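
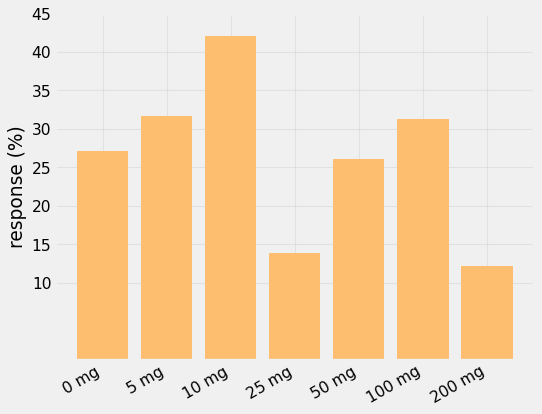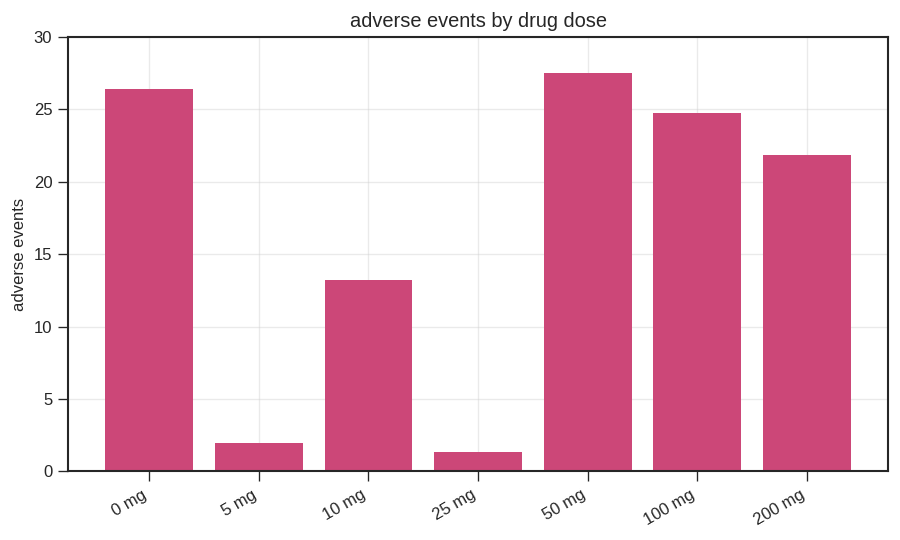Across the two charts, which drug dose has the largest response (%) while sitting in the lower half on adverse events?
10 mg

Chart 2 median adverse events ≈ 20; below-median drug doses: 5 mg, 10 mg, 25 mg. Among those, 10 mg has the highest response (%) (≈ 40).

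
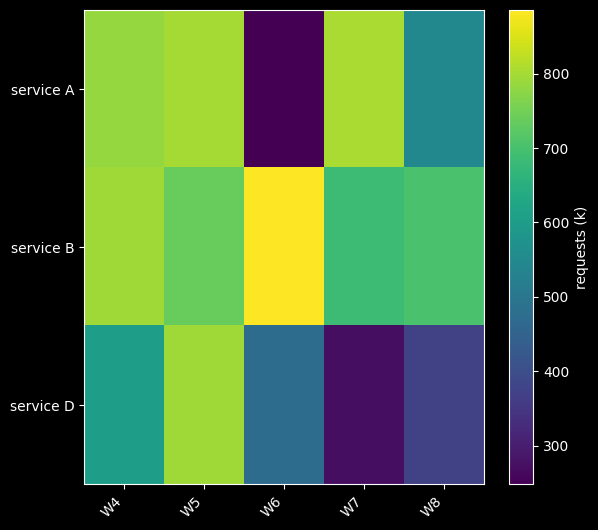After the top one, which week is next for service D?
Top 3 for service D: W5 ≈ 800, W4 ≈ 600, W6 ≈ 500.

W4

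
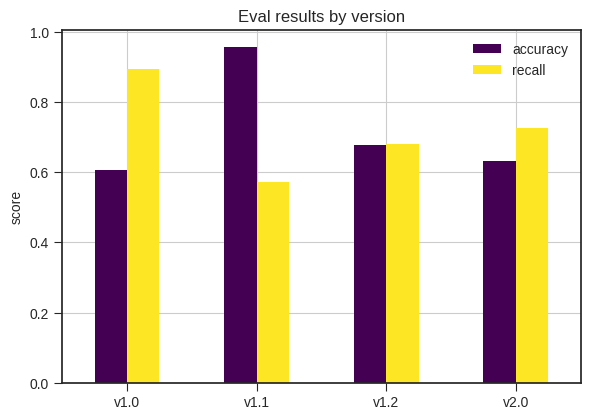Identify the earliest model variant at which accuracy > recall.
v1.0: accuracy ≈ 0.6 vs recall ≈ 0.9 (not yet); v1.1: accuracy ≈ 1.0 vs recall ≈ 0.6 (first crossover).

v1.1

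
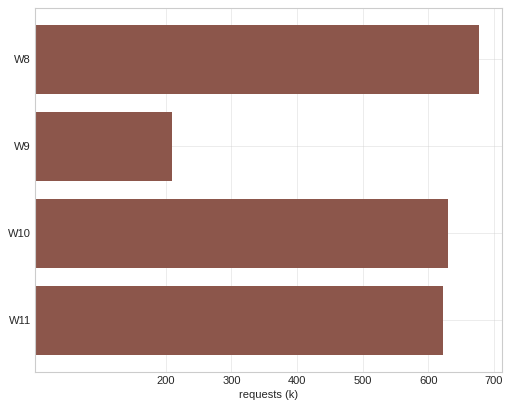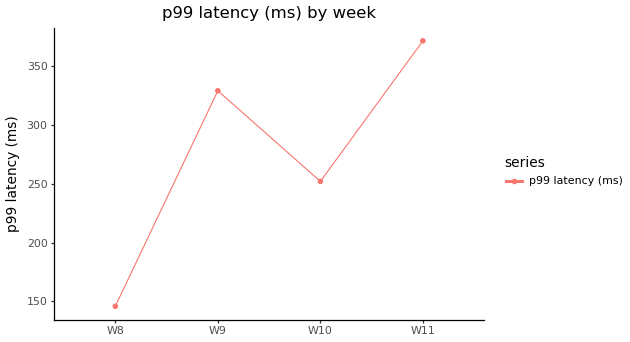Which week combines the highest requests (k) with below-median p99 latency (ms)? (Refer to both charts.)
Chart 2 median p99 latency (ms) ≈ 300; below-median weeks: W8, W10. Among those, W8 has the highest requests (k) (≈ 700).

W8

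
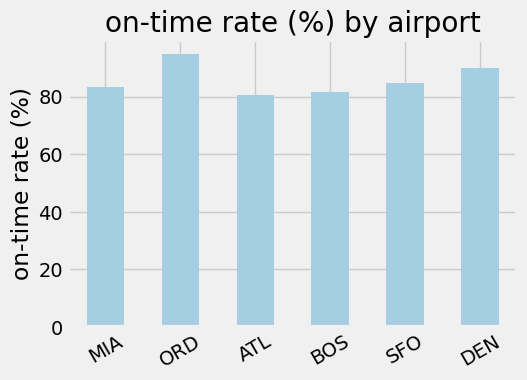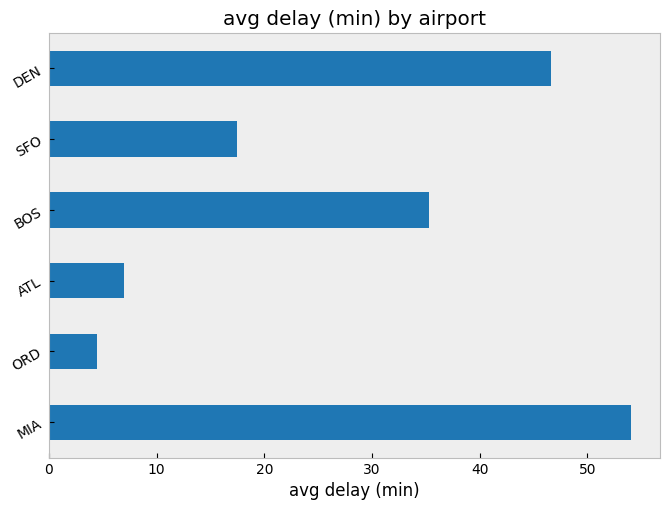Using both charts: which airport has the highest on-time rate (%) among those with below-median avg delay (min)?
ORD

Chart 2 median avg delay (min) ≈ 25; below-median airports: ORD, ATL, SFO. Among those, ORD has the highest on-time rate (%) (≈ 90).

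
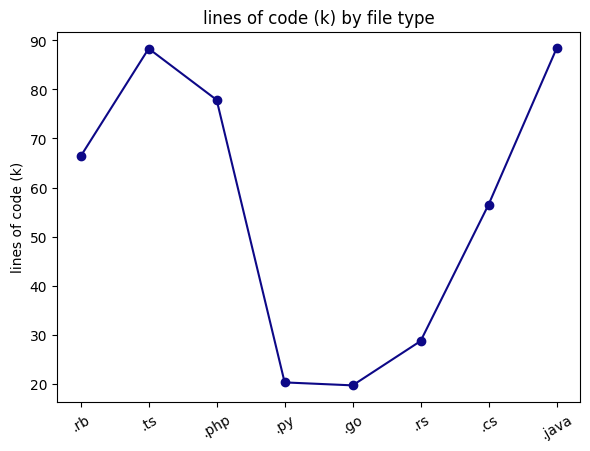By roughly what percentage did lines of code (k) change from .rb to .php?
≈ +14.3%

.rb ≈ 70, .php ≈ 80; (80 − 70) / 70 ≈ +14.3%.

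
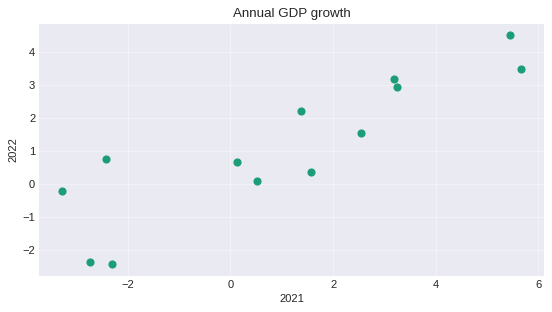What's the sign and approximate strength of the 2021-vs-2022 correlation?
Points are positively correlated; strong (|r| ≈ 0.9).

positive, strong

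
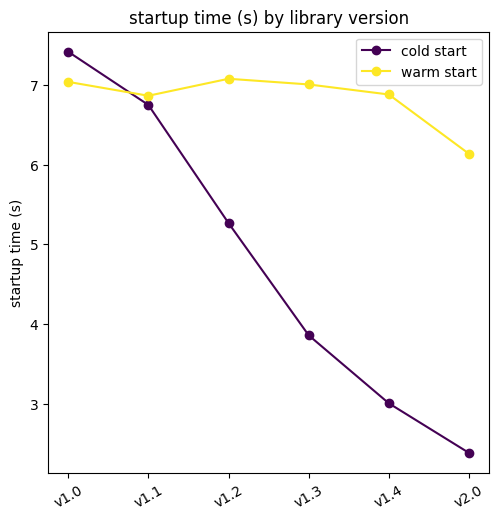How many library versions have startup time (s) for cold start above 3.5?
4

Above 3.5: v1.0, v1.1, v1.2, v1.3.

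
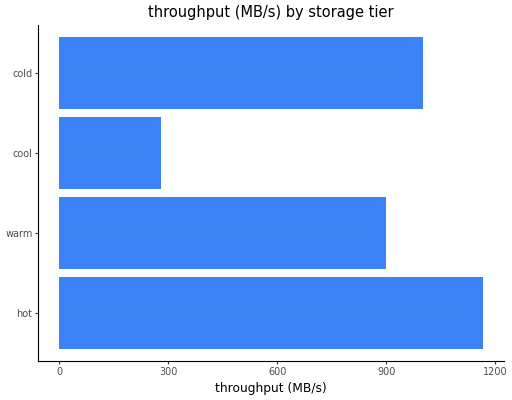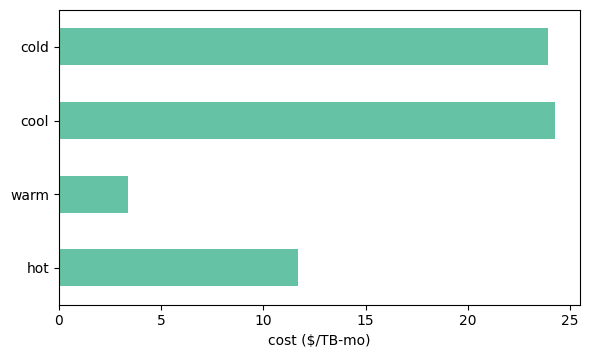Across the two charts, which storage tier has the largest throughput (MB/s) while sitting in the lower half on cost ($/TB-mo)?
Chart 2 median cost ($/TB-mo) ≈ 20; below-median storage tiers: hot, warm. Among those, hot has the highest throughput (MB/s) (≈ 1200).

hot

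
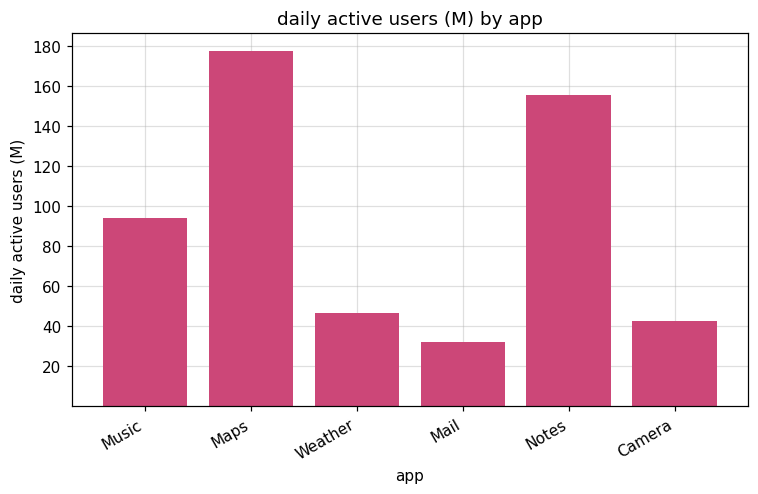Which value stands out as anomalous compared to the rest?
Maps ≈ 180; the rest sit between ≈ 40 and ≈ 160.

Maps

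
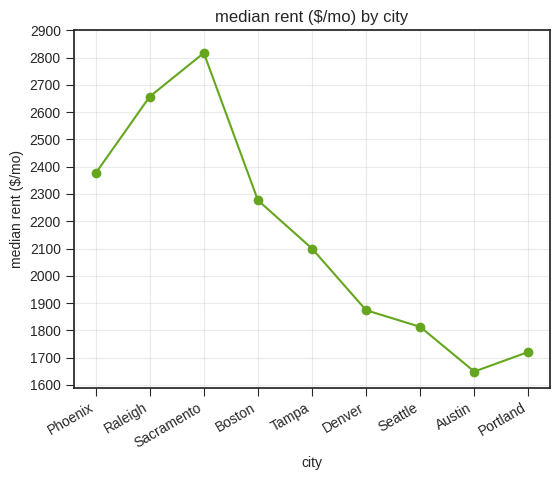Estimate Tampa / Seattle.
Tampa ≈ 2100, Seattle ≈ 1800; 2100/1800 ≈ 1.17.

≈ 1.17×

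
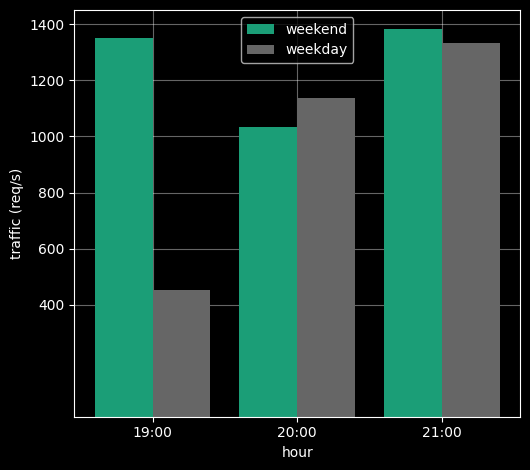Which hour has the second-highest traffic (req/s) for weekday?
20:00

Top 3 for weekday: 21:00 ≈ 1400, 20:00 ≈ 1200, 19:00 ≈ 400.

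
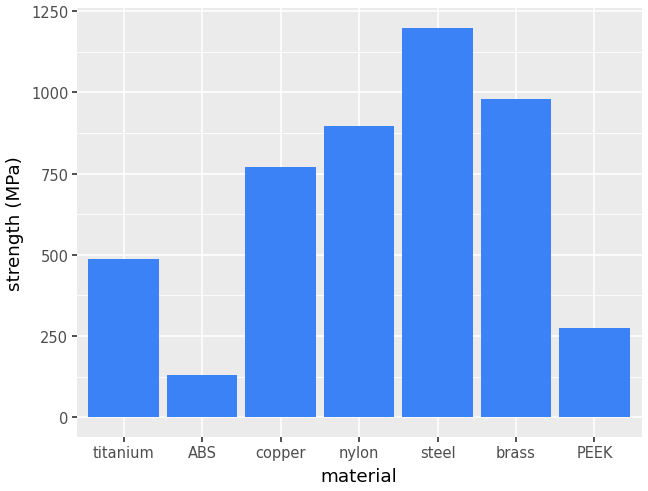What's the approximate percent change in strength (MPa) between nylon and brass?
nylon ≈ 900, brass ≈ 1000; (1000 − 900) / 900 ≈ +11.1%.

≈ +11.1%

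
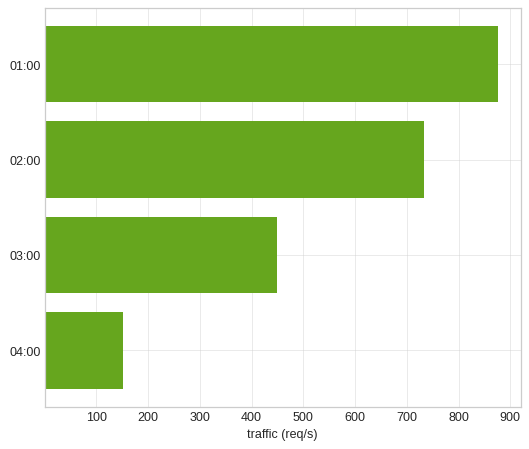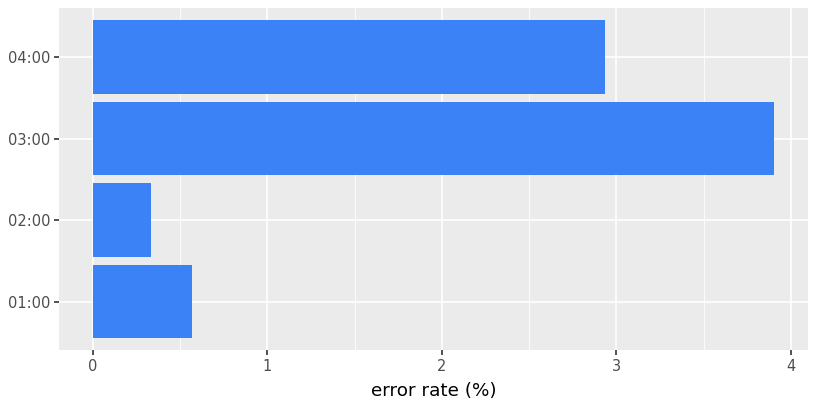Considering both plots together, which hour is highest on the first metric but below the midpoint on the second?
01:00

Chart 2 median error rate (%) ≈ 2; below-median hours: 01:00, 02:00. Among those, 01:00 has the highest traffic (req/s) (≈ 900).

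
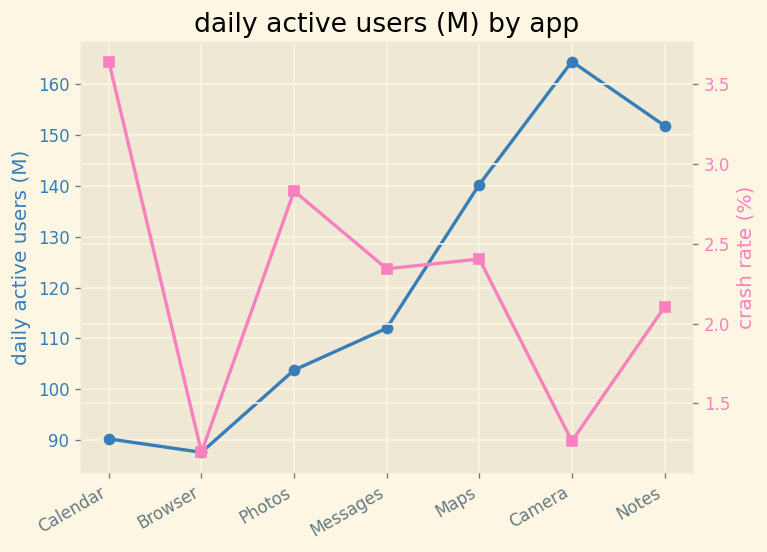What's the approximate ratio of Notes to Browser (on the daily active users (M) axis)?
≈ 1.67×

Notes ≈ 150, Browser ≈ 90; 150/90 ≈ 1.67.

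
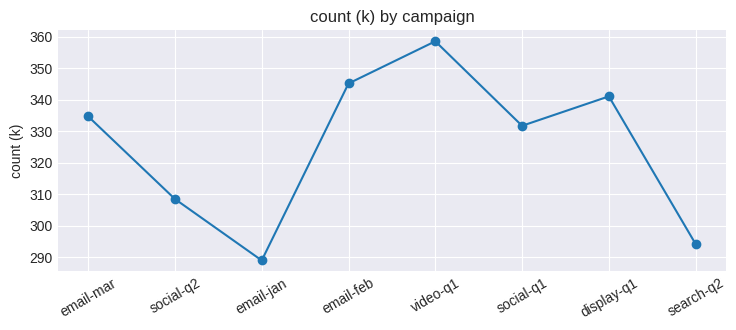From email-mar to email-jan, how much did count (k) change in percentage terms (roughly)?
email-mar ≈ 330, email-jan ≈ 290; (290 − 330) / 330 ≈ -12.1%.

≈ -12.1%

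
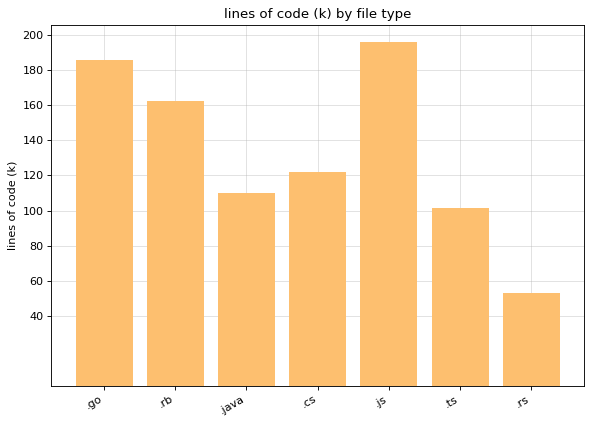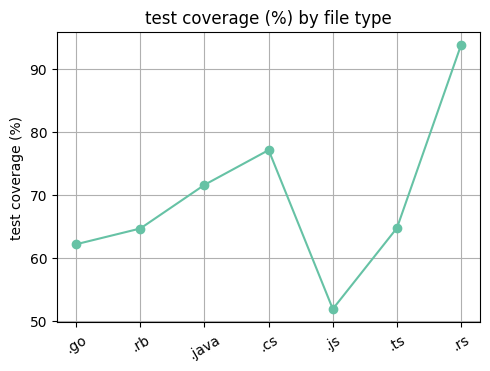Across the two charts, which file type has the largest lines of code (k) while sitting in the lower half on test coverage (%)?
Chart 2 median test coverage (%) ≈ 60; below-median file types: .go, .rb, .js. Among those, .js has the highest lines of code (k) (≈ 200).

.js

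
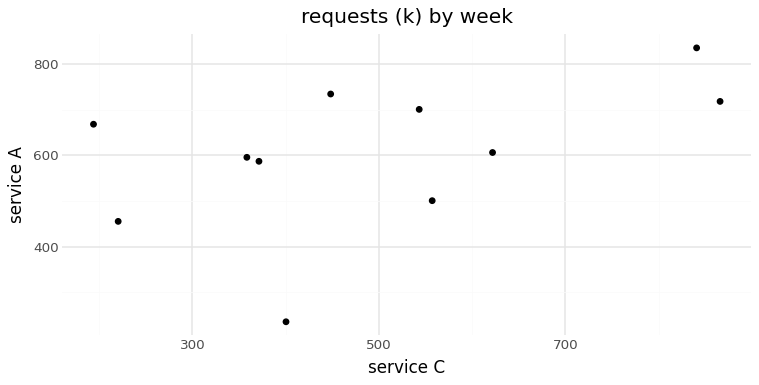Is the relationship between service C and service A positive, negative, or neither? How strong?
Points are positively correlated; moderate (|r| ≈ 0.5).

positive, moderate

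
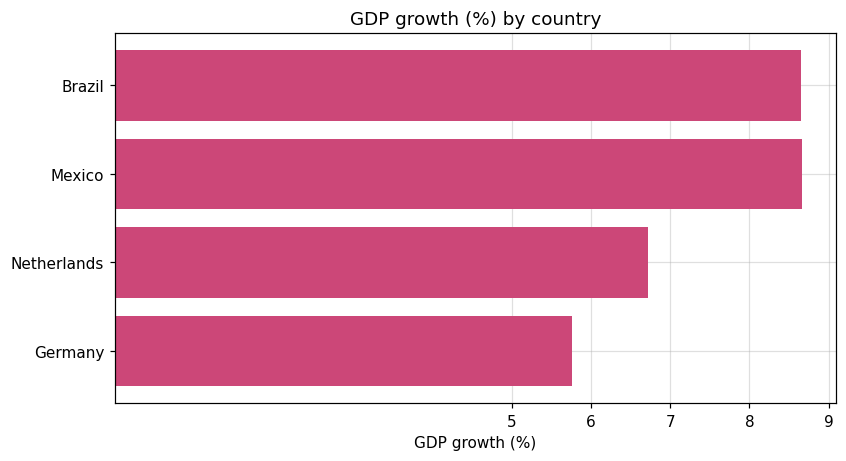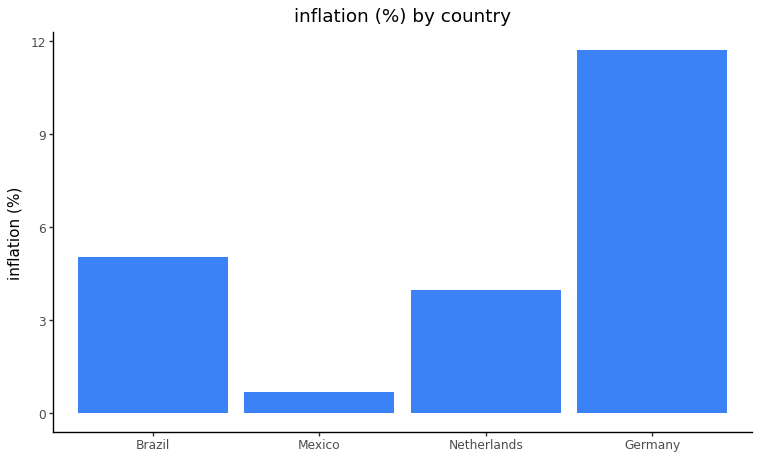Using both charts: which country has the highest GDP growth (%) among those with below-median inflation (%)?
Mexico

Chart 2 median inflation (%) ≈ 4; below-median countries: Mexico, Netherlands. Among those, Mexico has the highest GDP growth (%) (≈ 9).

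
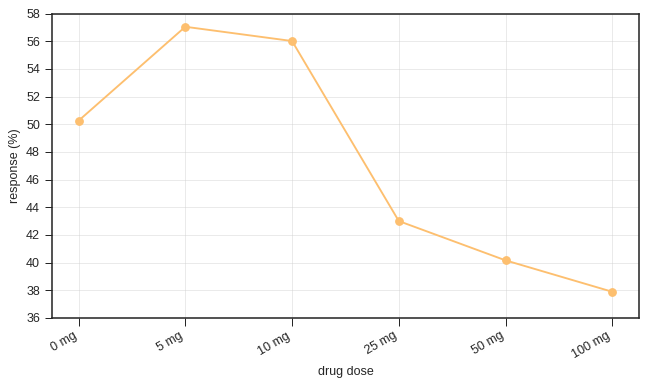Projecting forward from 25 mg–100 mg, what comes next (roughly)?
≈ 36

Last three: 42, 40, 38 → slope ≈ -2/step → next ≈ 36.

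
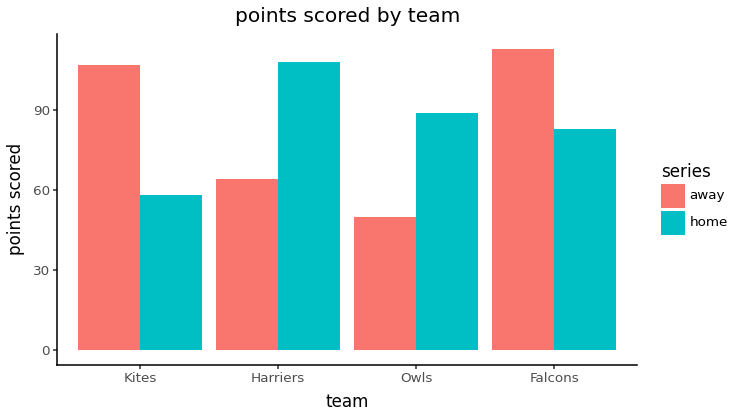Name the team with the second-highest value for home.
Top 3 for home: Harriers ≈ 110, Owls ≈ 90, Falcons ≈ 80.

Owls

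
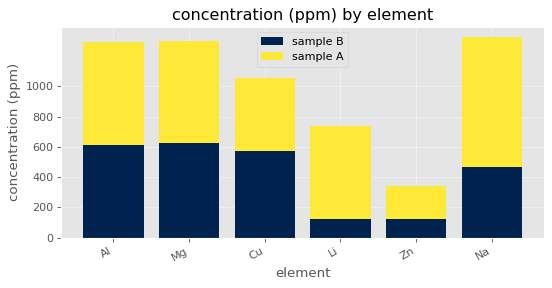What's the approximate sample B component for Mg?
≈ 600

sample B top ≈ 600, bottom ≈ 0; segment ≈ 600.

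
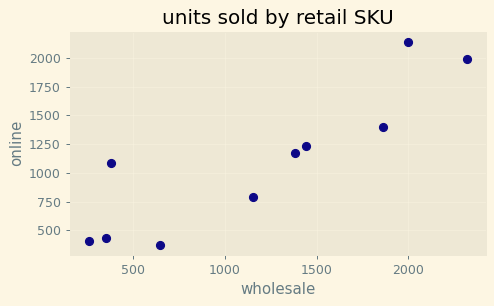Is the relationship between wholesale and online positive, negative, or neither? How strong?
positive, strong

Points are positively correlated; strong (|r| ≈ 0.9).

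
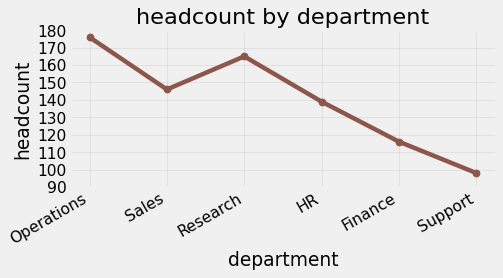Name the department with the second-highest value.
Research

Top 3: Operations ≈ 180, Research ≈ 160, Sales ≈ 150.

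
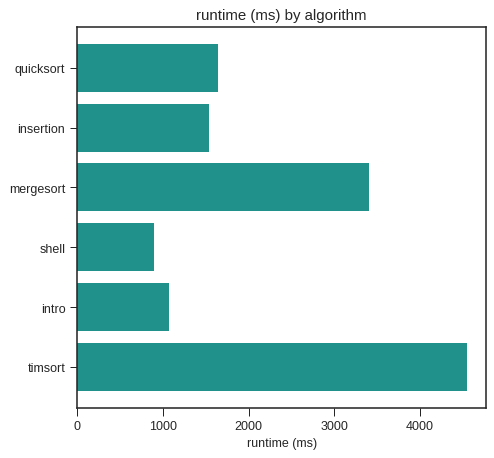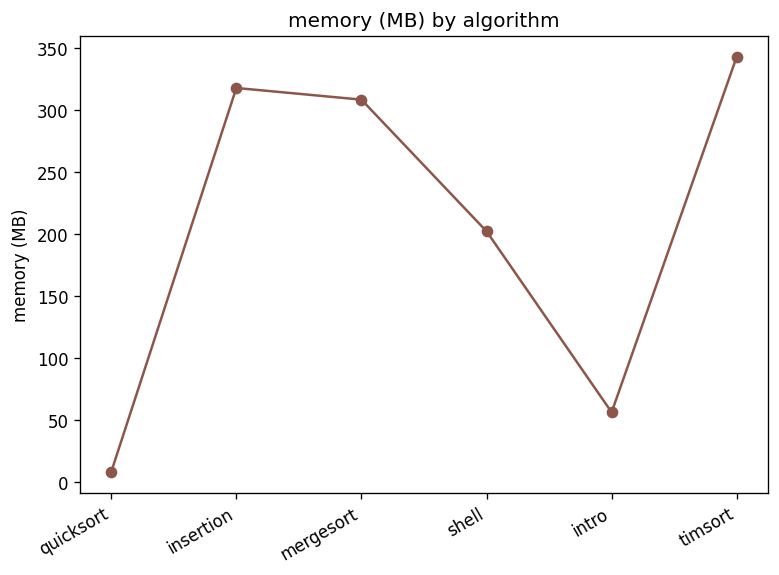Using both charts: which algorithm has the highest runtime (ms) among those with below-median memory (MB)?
Chart 2 median memory (MB) ≈ 250; below-median algorithms: quicksort, shell, intro. Among those, quicksort has the highest runtime (ms) (≈ 1500).

quicksort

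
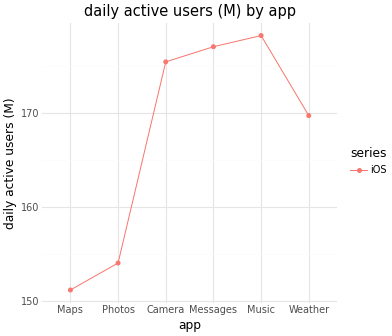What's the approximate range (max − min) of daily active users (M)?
≈ 30

Max Music ≈ 180, min Maps ≈ 150; range ≈ 30.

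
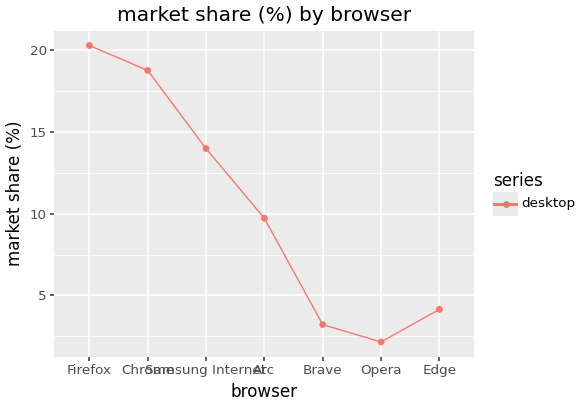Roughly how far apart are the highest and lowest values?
Max Firefox ≈ 20, min Opera ≈ 2; range ≈ 18.

≈ 18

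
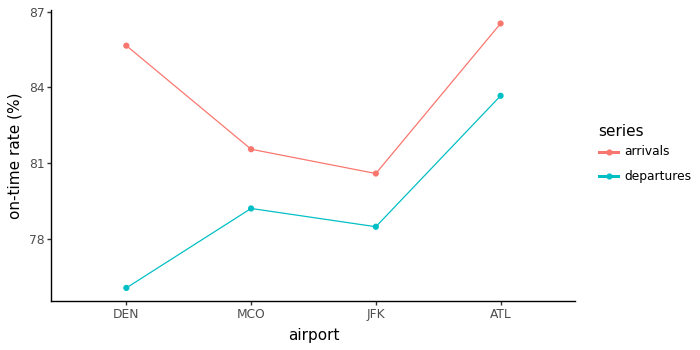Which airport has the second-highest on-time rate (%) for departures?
Top 3 for departures: ATL ≈ 84, MCO ≈ 79, JFK ≈ 78.

MCO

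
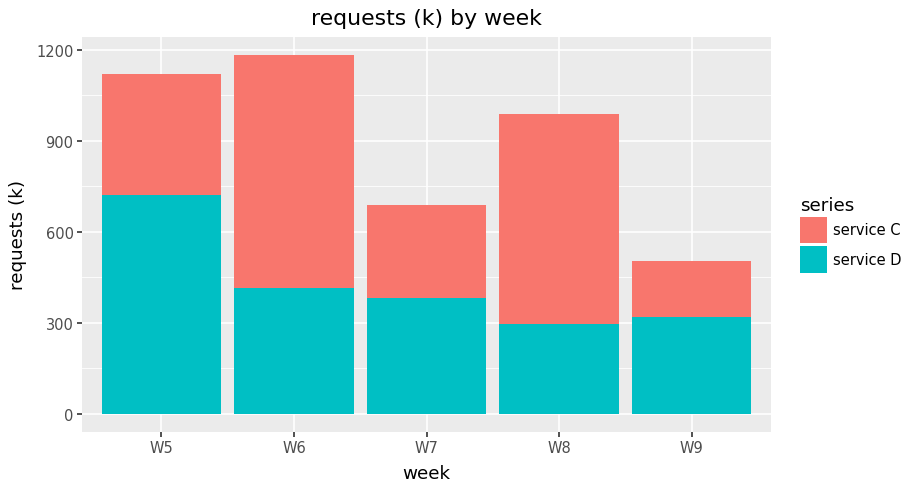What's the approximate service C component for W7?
service C top ≈ 700, bottom ≈ 400; segment ≈ 300.

≈ 300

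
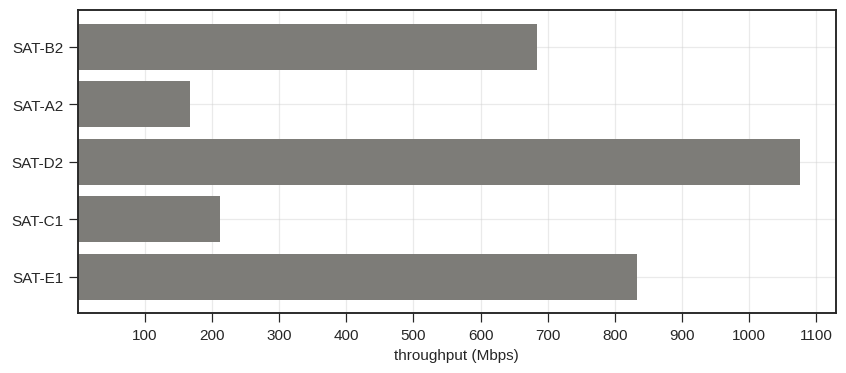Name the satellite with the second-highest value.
SAT-E1

Top 3: SAT-D2 ≈ 1100, SAT-E1 ≈ 800, SAT-B2 ≈ 700.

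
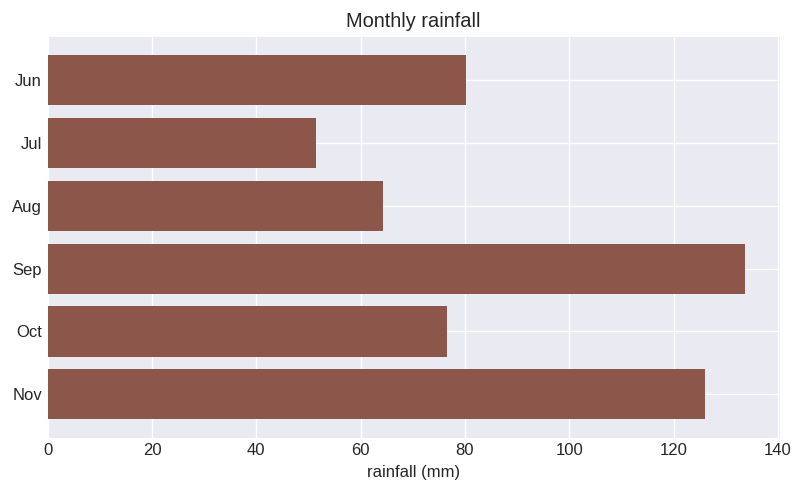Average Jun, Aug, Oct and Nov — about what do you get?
≈ 85

(80 + 60 + 80 + 120) / 4 ≈ 85.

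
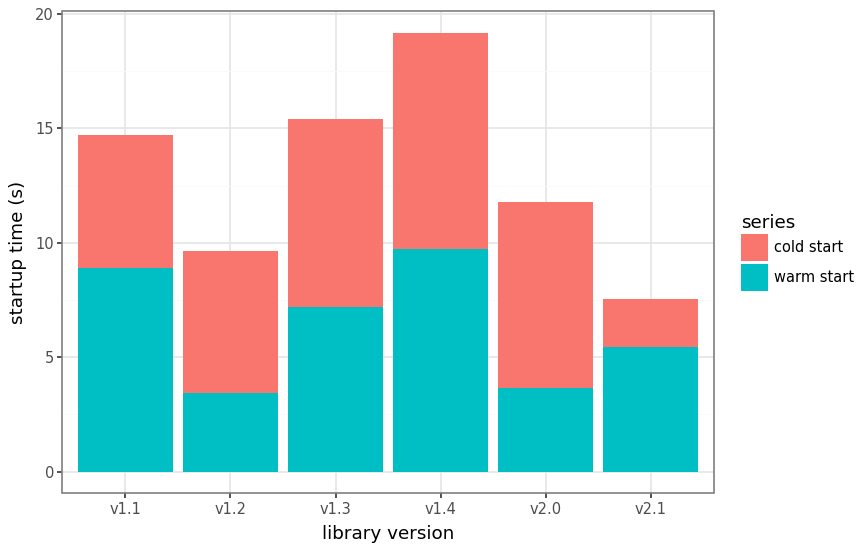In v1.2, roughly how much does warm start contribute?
warm start top ≈ 4, bottom ≈ 0; segment ≈ 4.

≈ 4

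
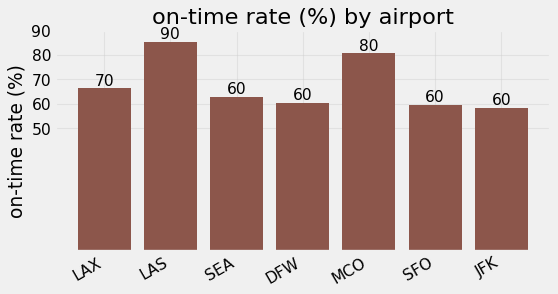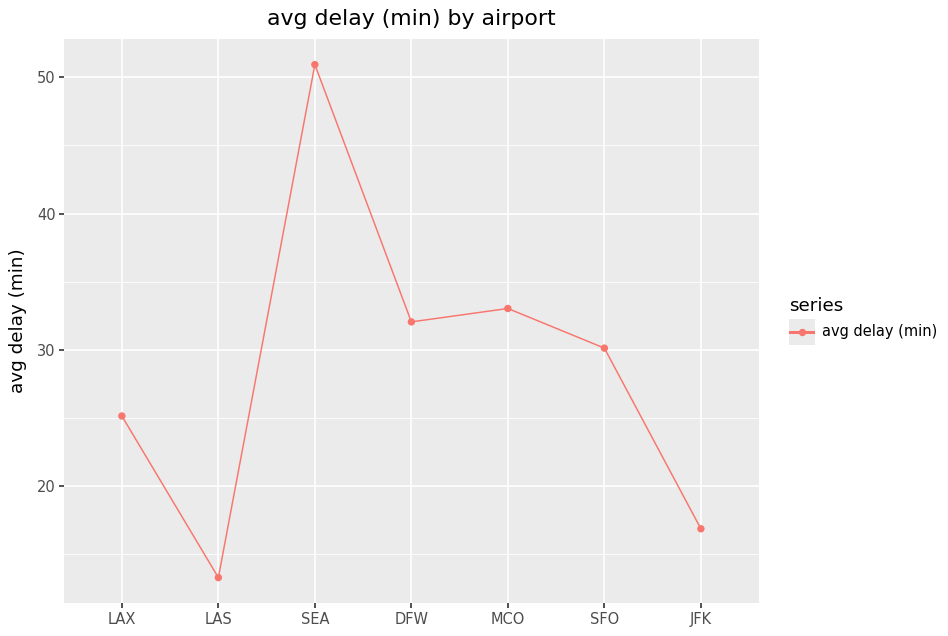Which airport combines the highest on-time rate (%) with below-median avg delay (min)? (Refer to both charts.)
Chart 2 median avg delay (min) ≈ 30; below-median airports: LAX, LAS, JFK. Among those, LAS has the highest on-time rate (%) (≈ 90).

LAS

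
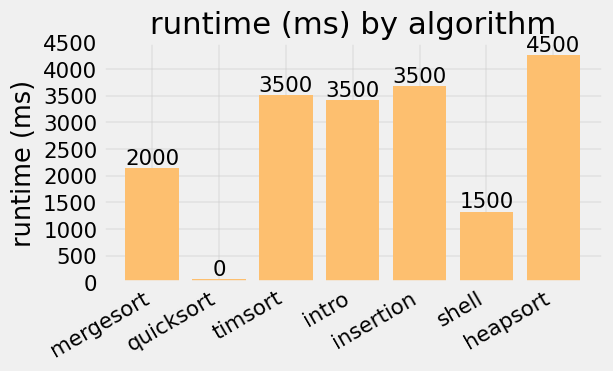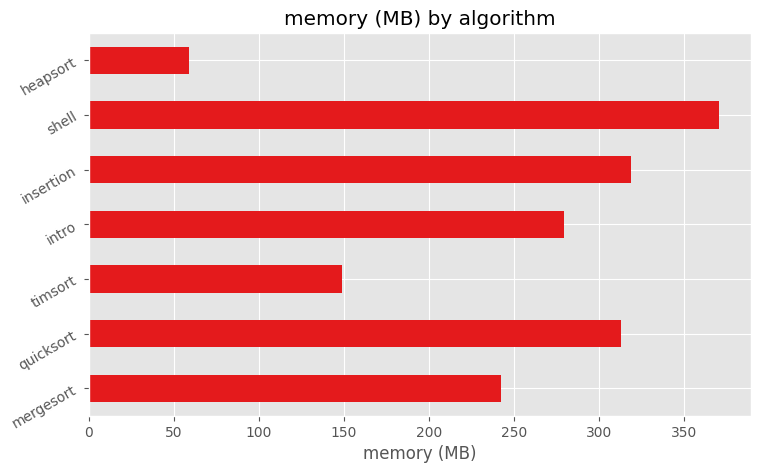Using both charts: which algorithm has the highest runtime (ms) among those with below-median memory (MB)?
Chart 2 median memory (MB) ≈ 300; below-median algorithms: mergesort, timsort, heapsort. Among those, heapsort has the highest runtime (ms) (≈ 4500).

heapsort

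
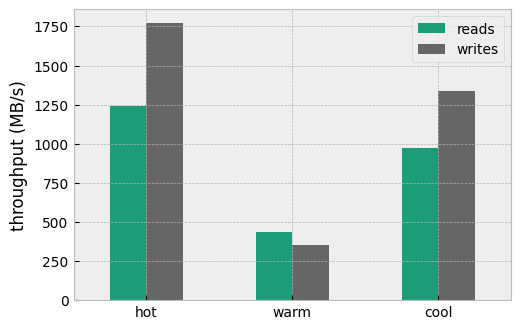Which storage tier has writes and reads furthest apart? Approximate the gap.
hot: writes ≈ 1800, reads ≈ 1200 → gap ≈ 600. Next-largest (cool) is only ≈ 400.

hot, ≈ 600 MB/s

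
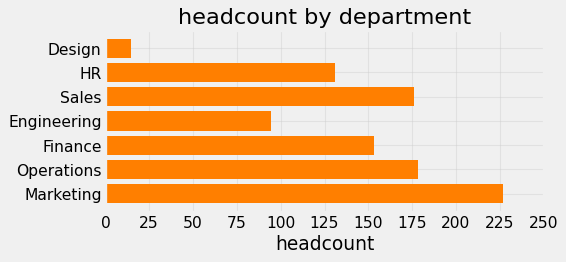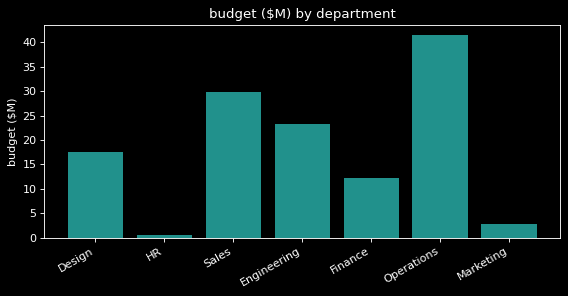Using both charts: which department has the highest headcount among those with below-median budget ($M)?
Chart 2 median budget ($M) ≈ 20; below-median departments: HR, Finance, Marketing. Among those, Marketing has the highest headcount (≈ 225).

Marketing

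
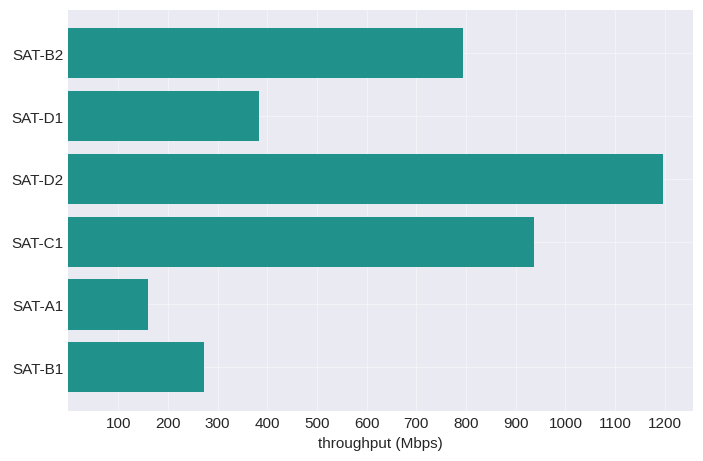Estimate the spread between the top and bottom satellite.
≈ 1000

Max SAT-D2 ≈ 1200, min SAT-A1 ≈ 200; range ≈ 1000.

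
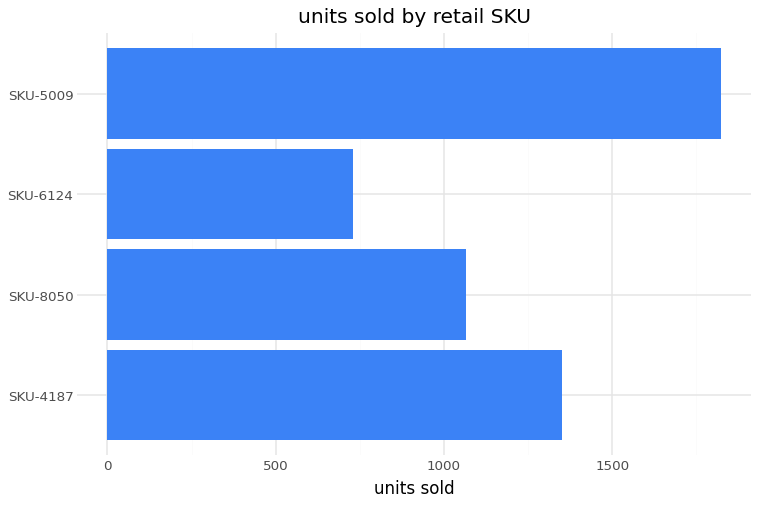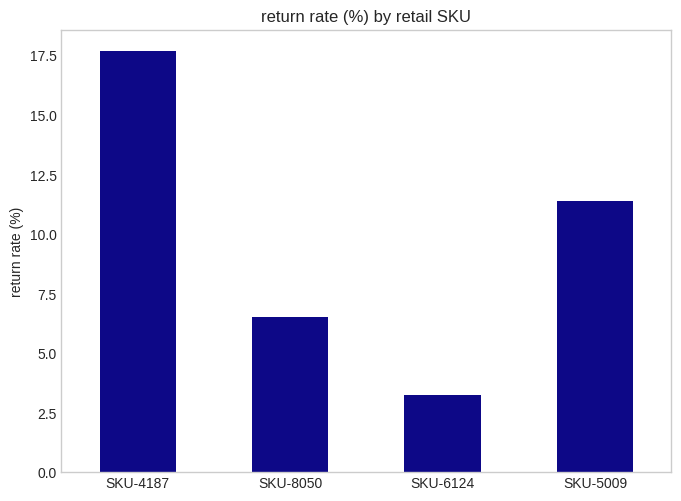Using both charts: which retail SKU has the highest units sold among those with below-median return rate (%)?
SKU-8050

Chart 2 median return rate (%) ≈ 8; below-median retail SKUs: SKU-8050, SKU-6124. Among those, SKU-8050 has the highest units sold (≈ 1000).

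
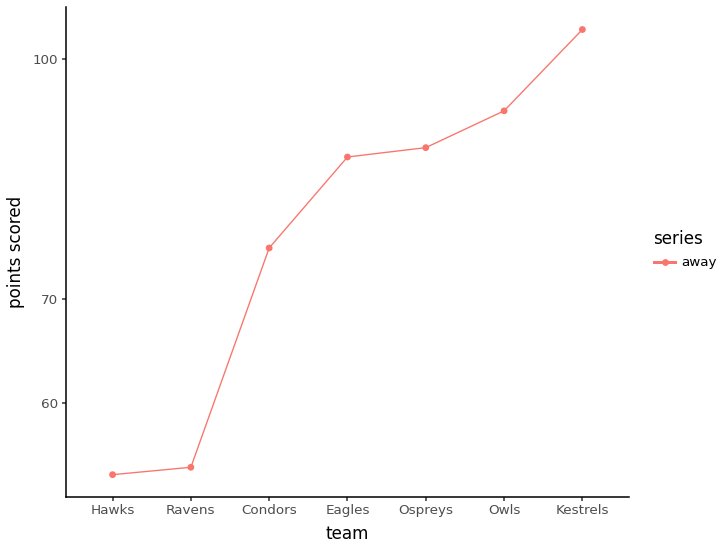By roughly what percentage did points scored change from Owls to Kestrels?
Owls ≈ 95, Kestrels ≈ 105; (105 − 95) / 95 ≈ +10.5%.

≈ +10.5%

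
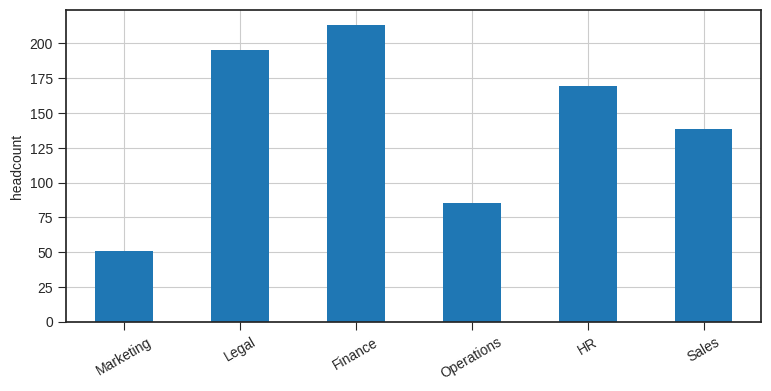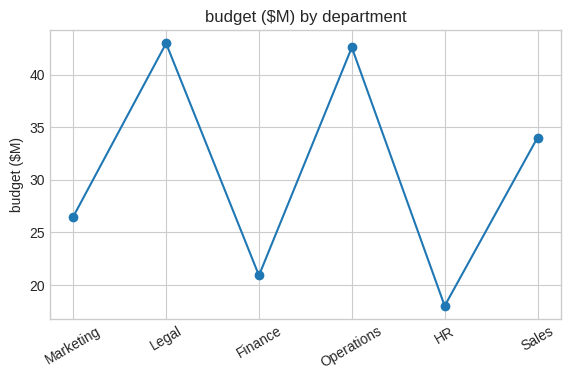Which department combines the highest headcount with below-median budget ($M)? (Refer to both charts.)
Chart 2 median budget ($M) ≈ 30; below-median departments: Marketing, Finance, HR. Among those, Finance has the highest headcount (≈ 220).

Finance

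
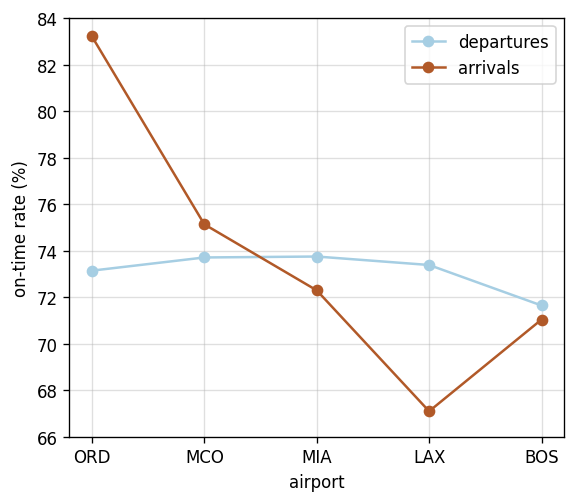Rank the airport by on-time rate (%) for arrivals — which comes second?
Top 3 for arrivals: ORD ≈ 84, MCO ≈ 76, MIA ≈ 72.

MCO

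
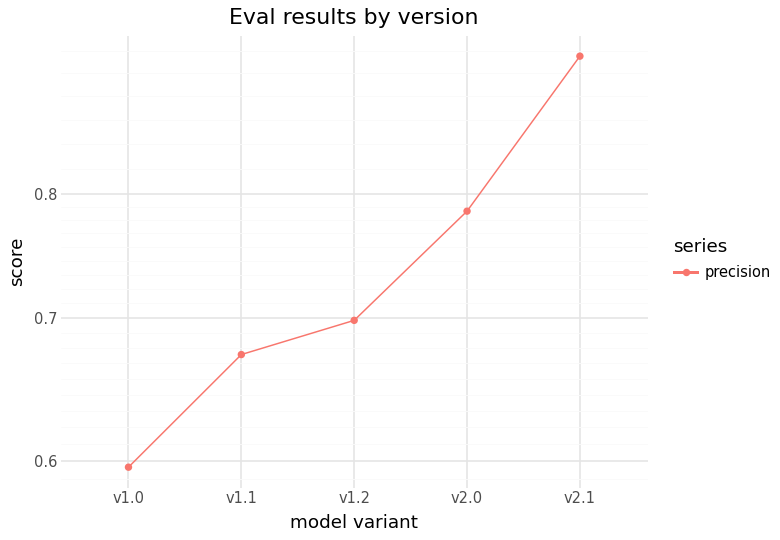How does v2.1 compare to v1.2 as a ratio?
v2.1 ≈ 0.95, v1.2 ≈ 0.70; 0.95/0.70 ≈ 1.36.

≈ 1.36×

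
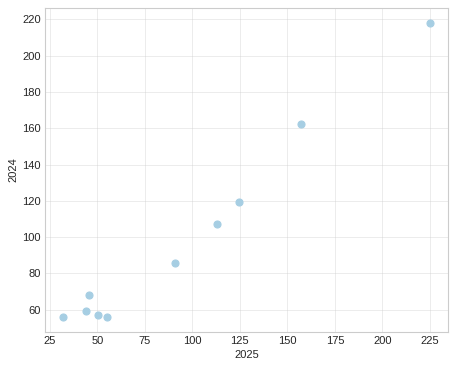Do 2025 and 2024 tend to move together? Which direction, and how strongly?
positive, strong

Points are positively correlated; strong (|r| ≈ 1.0).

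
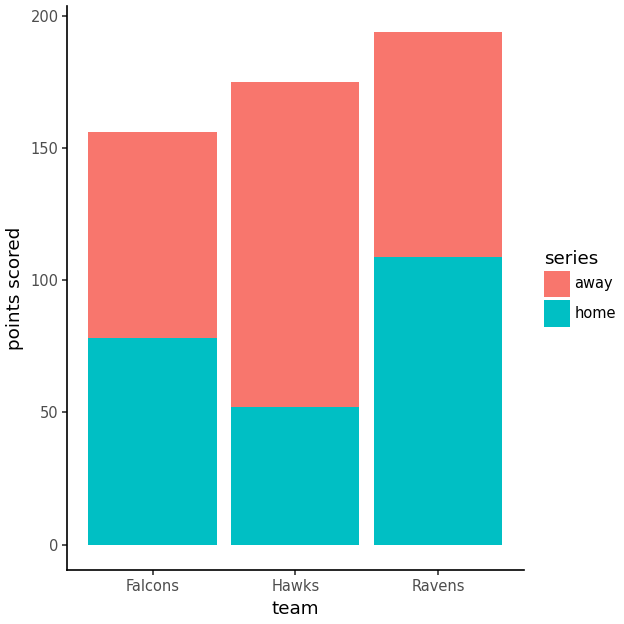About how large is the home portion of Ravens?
home top ≈ 100, bottom ≈ 0; segment ≈ 100.

≈ 100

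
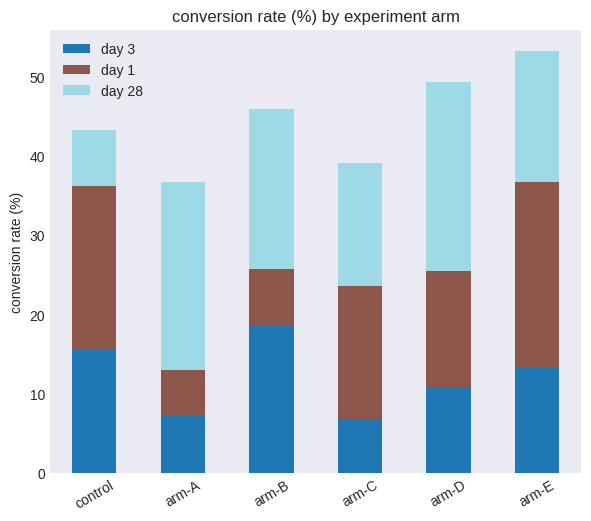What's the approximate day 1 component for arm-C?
day 1 top ≈ 25, bottom ≈ 5; segment ≈ 20.

≈ 20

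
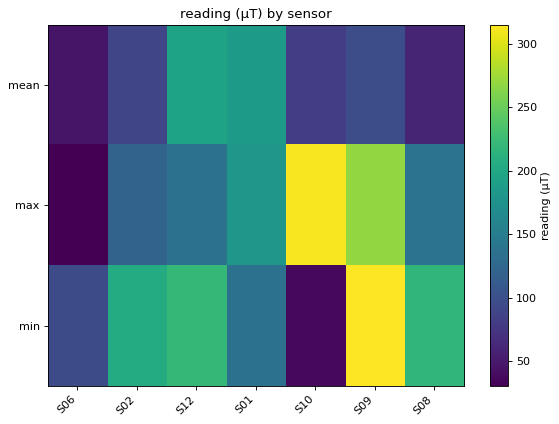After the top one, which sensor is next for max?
S09

Top 3 for max: S10 ≈ 325, S09 ≈ 275, S01 ≈ 175.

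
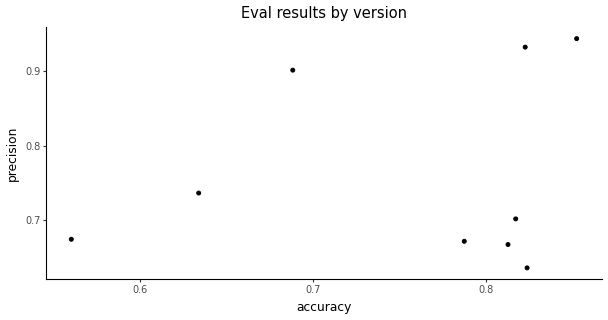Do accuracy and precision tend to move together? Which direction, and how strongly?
no clear correlation

Points are roughly uncorrelated; weak (|r| ≈ 0.2).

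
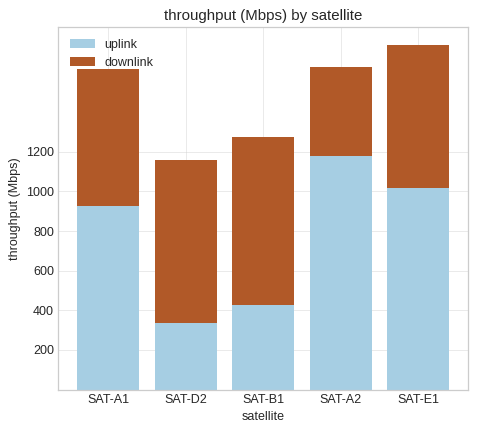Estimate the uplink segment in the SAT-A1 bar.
≈ 1000

uplink top ≈ 1000, bottom ≈ 0; segment ≈ 1000.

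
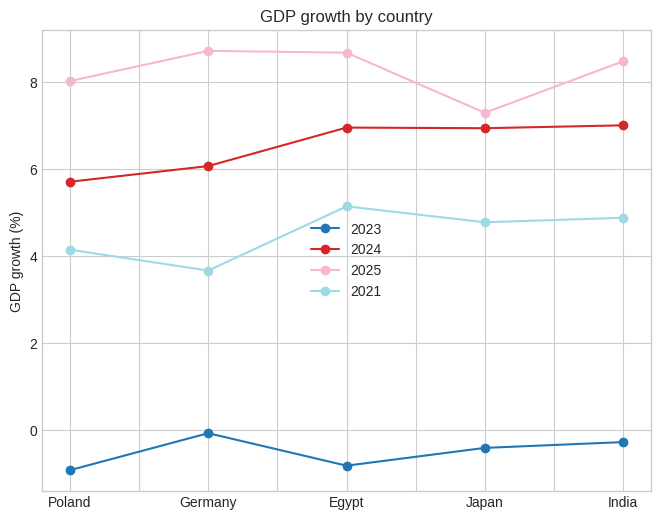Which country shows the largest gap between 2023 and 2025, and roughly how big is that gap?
Egypt, ≈ 10 %

Egypt: 2023 ≈ -1, 2025 ≈ 9 → gap ≈ 10. Next-largest (Poland) is only ≈ 9.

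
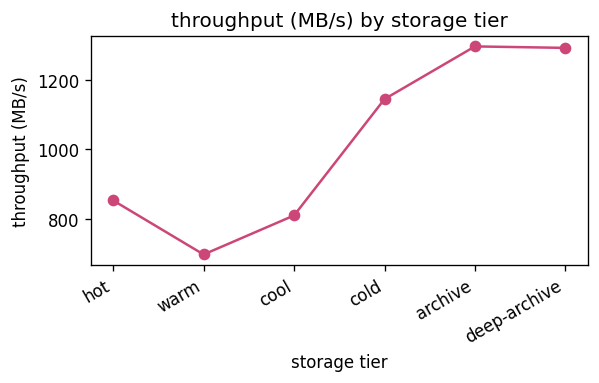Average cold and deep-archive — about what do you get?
≈ 1225

(1150 + 1300) / 2 ≈ 1225.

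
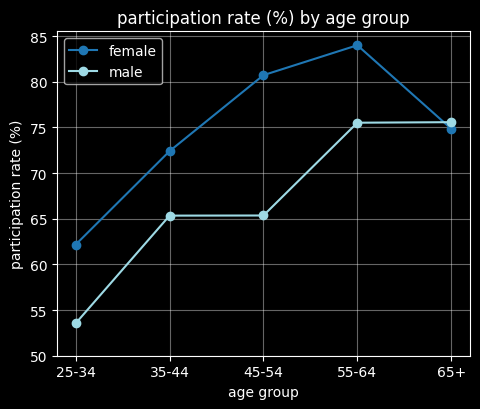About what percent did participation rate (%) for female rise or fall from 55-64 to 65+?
55-64 ≈ 85, 65+ ≈ 75; (75 − 85) / 85 ≈ -11.8%.

≈ -11.8%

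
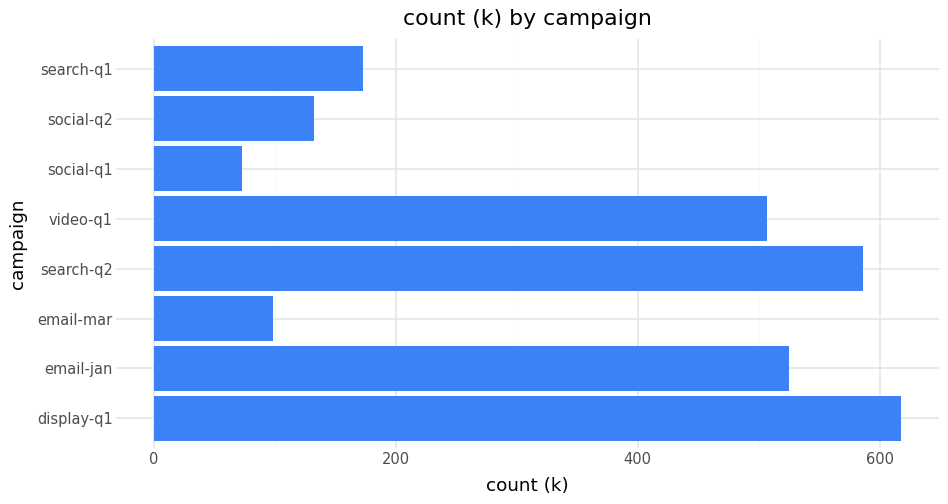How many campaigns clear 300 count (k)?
4

Above 300: display-q1, email-jan, search-q2, video-q1.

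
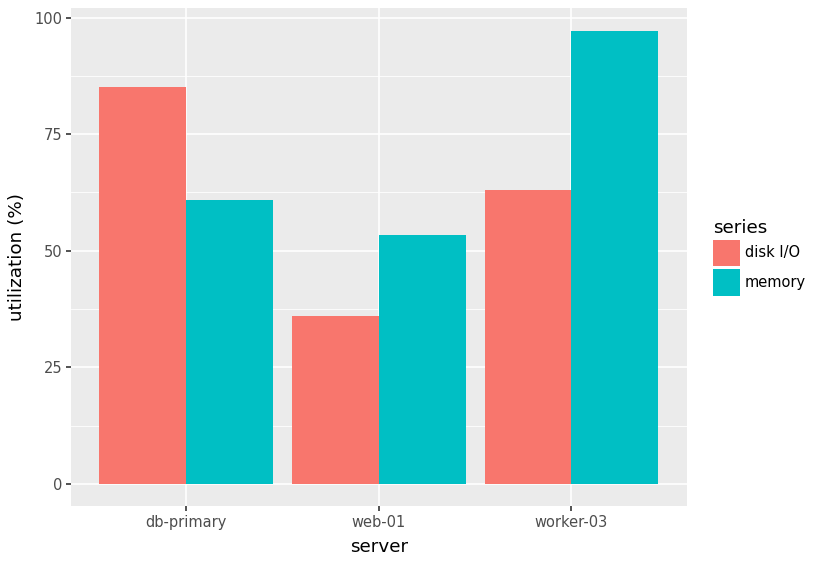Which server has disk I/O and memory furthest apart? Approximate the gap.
worker-03, ≈ 40 %

worker-03: disk I/O ≈ 60, memory ≈ 100 → gap ≈ 40. Next-largest (db-primary) is only ≈ 30.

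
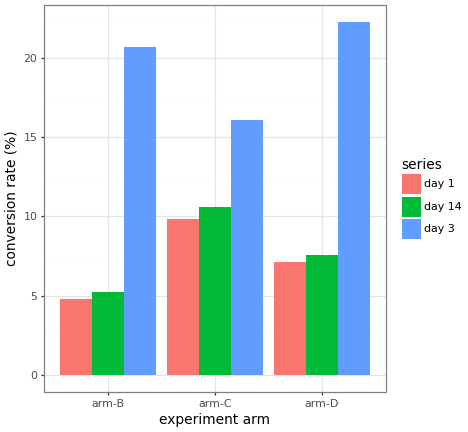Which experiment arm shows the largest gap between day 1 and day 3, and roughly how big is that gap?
arm-B, ≈ 16 %

arm-B: day 1 ≈ 4, day 3 ≈ 20 → gap ≈ 16. Next-largest (arm-D) is only ≈ 14.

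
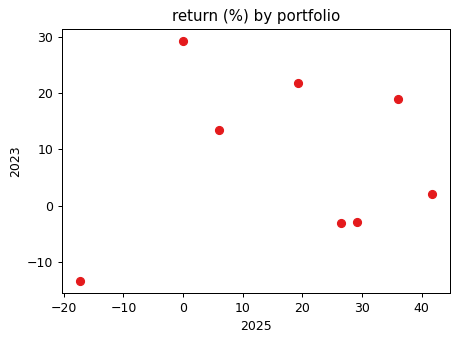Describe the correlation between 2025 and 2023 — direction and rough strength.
no clear correlation

Points are roughly uncorrelated; weak (|r| ≈ 0.1).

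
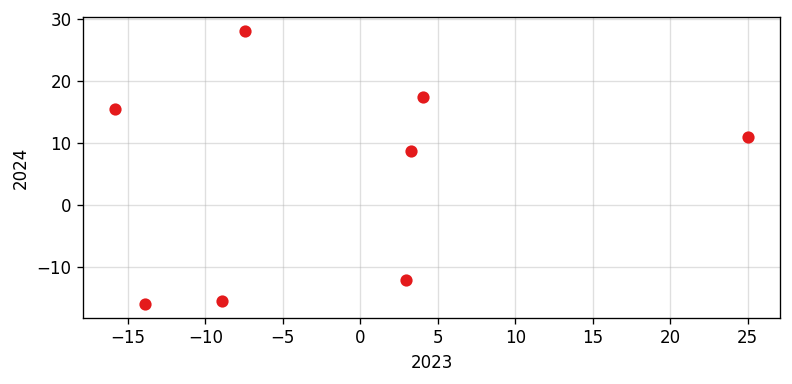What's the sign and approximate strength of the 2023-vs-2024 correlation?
Points are roughly uncorrelated; weak (|r| ≈ 0.2).

no clear correlation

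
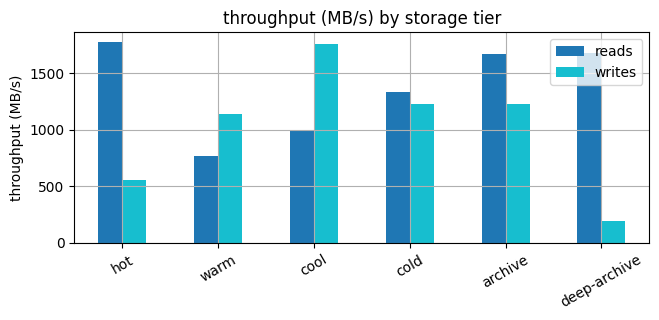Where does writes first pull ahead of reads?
hot: writes ≈ 600 vs reads ≈ 1800 (not yet); warm: writes ≈ 1200 vs reads ≈ 800 (first crossover).

warm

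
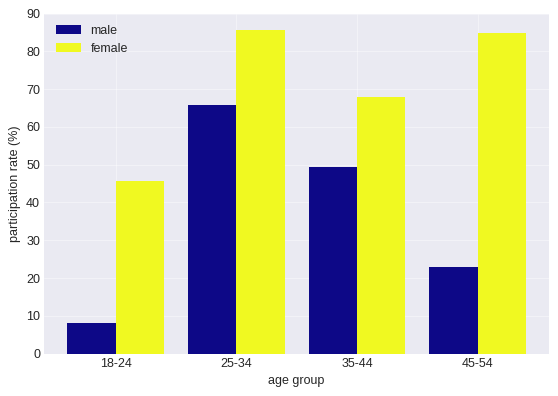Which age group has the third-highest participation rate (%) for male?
Top 4 for male: 25-34 ≈ 70, 35-44 ≈ 50, 45-54 ≈ 20, 18-24 ≈ 10.

45-54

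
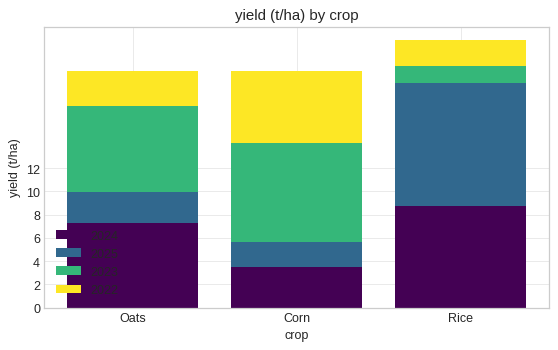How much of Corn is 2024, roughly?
≈ 4

2024 top ≈ 4, bottom ≈ 0; segment ≈ 4.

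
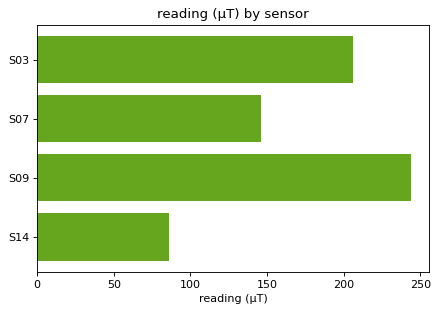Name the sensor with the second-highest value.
S03

Top 3: S09 ≈ 250, S03 ≈ 200, S07 ≈ 150.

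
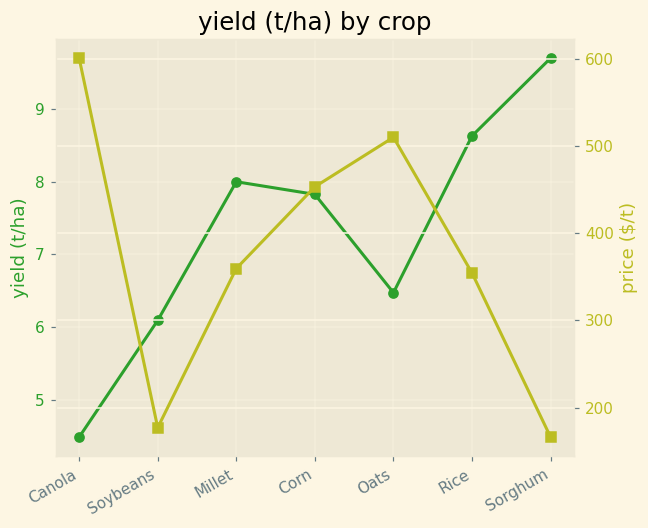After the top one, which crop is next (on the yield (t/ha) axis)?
Top 3 (on the yield (t/ha) axis): Sorghum ≈ 9.5, Rice ≈ 8.5, Millet ≈ 8.0.

Rice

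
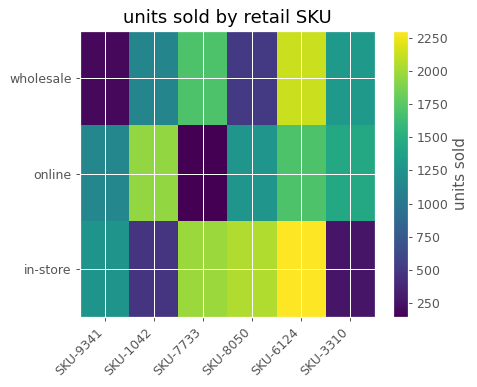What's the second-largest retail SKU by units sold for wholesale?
SKU-7733

Top 3 for wholesale: SKU-6124 ≈ 2200, SKU-7733 ≈ 1800, SKU-3310 ≈ 1400.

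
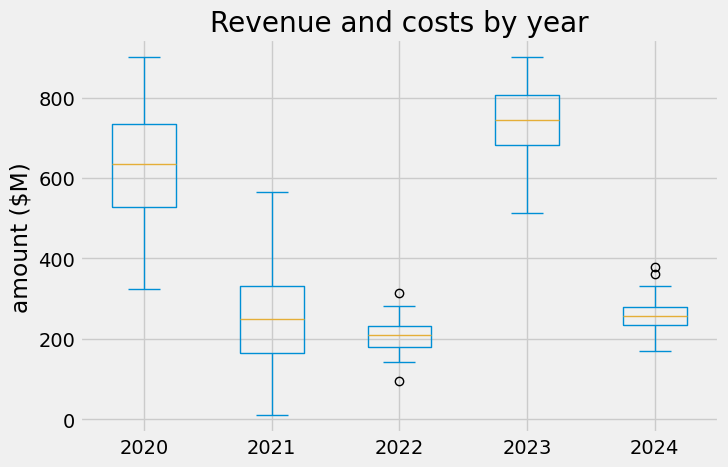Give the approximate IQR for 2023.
≈ 100

Q3 ≈ 800, Q1 ≈ 700; IQR ≈ 100.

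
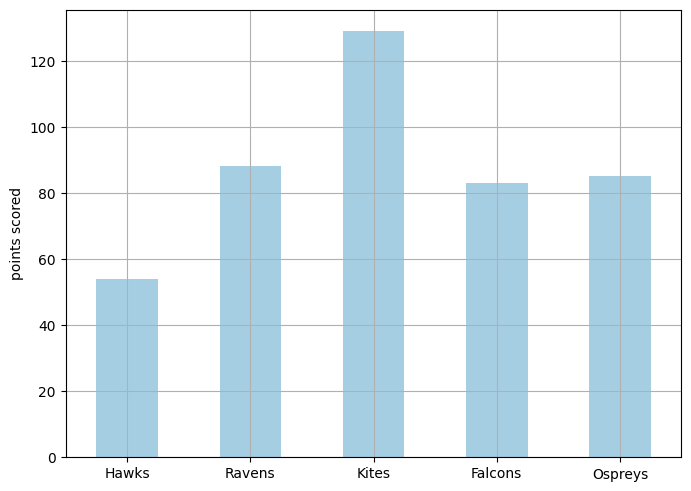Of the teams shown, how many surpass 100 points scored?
Above 100: Kites.

1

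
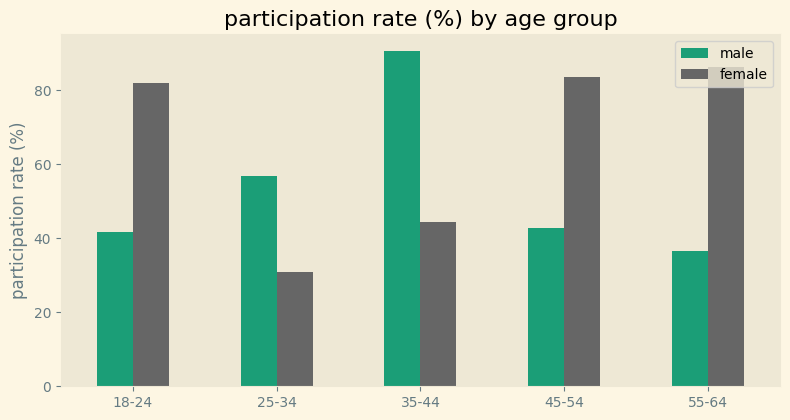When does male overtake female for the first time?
18-24: male ≈ 40 vs female ≈ 80 (not yet); 25-34: male ≈ 60 vs female ≈ 30 (first crossover).

25-34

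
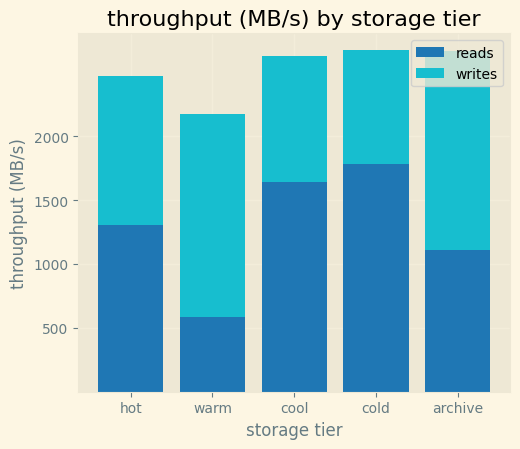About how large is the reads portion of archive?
reads top ≈ 1000, bottom ≈ 0; segment ≈ 1000.

≈ 1000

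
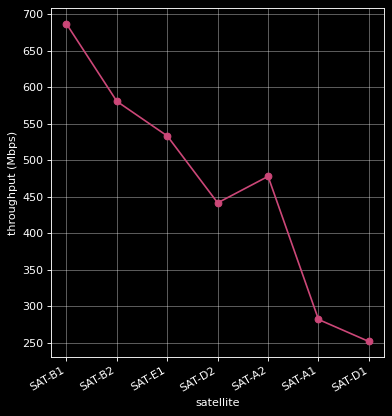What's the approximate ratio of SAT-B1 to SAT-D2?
≈ 1.56×

SAT-B1 ≈ 700, SAT-D2 ≈ 450; 700/450 ≈ 1.56.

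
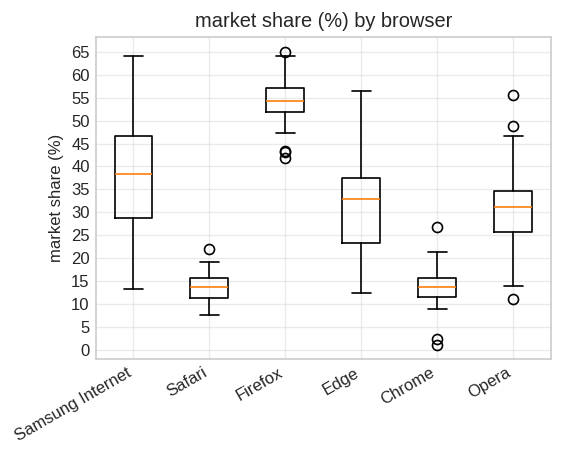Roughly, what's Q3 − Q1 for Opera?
≈ 10

Q3 ≈ 35, Q1 ≈ 25; IQR ≈ 10.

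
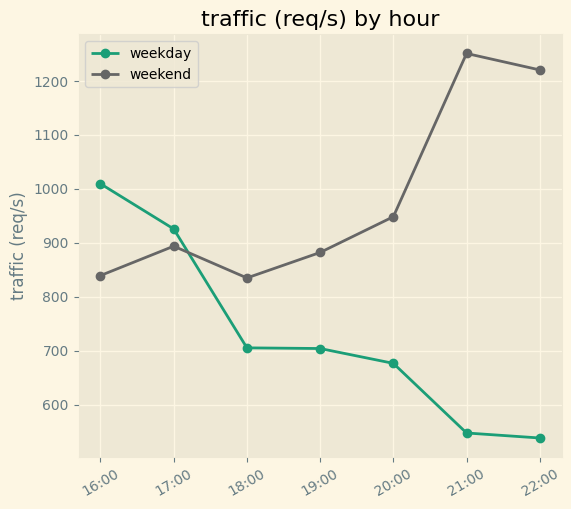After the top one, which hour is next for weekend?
22:00

Top 3 for weekend: 21:00 ≈ 1300, 22:00 ≈ 1200, 20:00 ≈ 900.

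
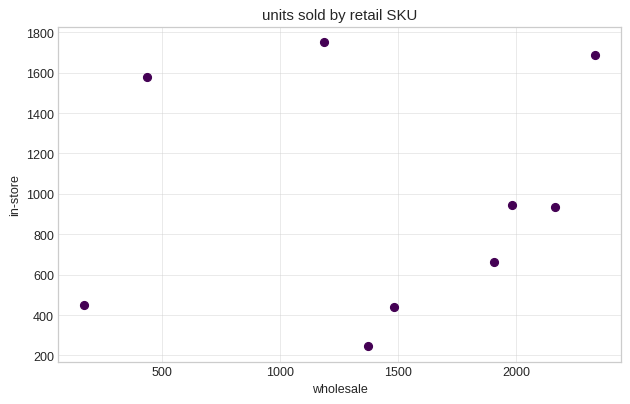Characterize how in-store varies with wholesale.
no clear correlation

Points are roughly uncorrelated; weak (|r| ≈ 0.1).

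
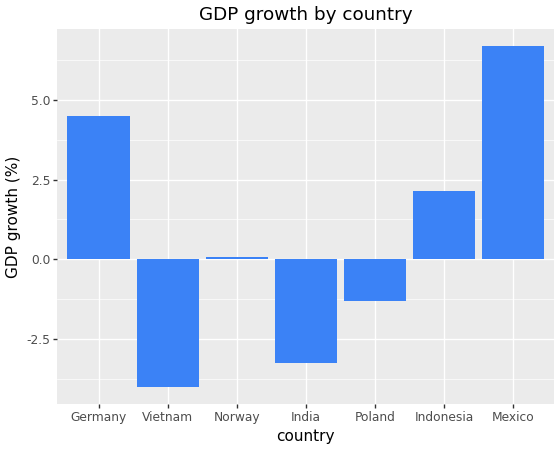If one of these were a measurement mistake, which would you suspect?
Mexico ≈ 7; the rest sit between ≈ -4 and ≈ 5.

Mexico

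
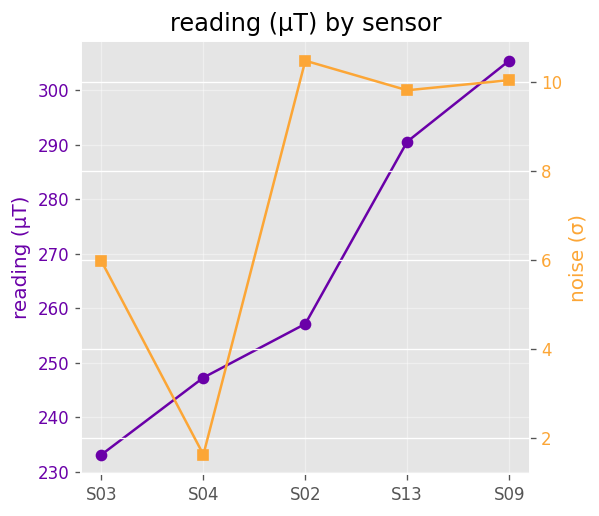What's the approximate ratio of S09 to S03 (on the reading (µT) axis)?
S09 ≈ 310, S03 ≈ 230; 310/230 ≈ 1.35.

≈ 1.35×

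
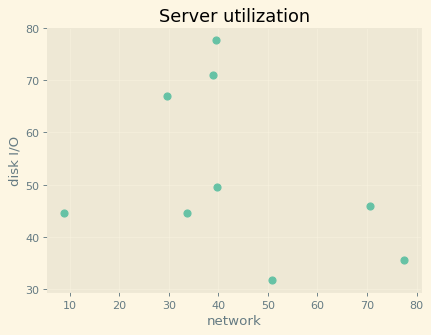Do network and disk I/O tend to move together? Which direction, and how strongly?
negative, weak

Points are negatively correlated; weak (|r| ≈ 0.3).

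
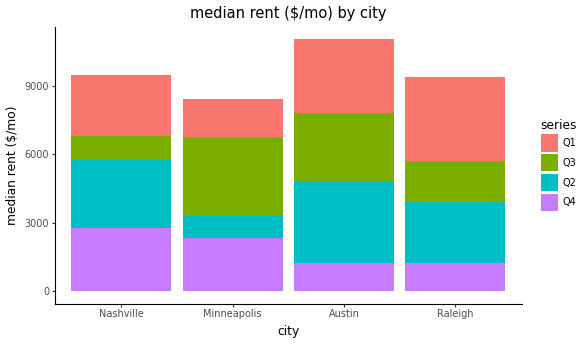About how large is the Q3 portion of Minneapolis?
≈ 4000

Q3 top ≈ 7000, bottom ≈ 3000; segment ≈ 4000.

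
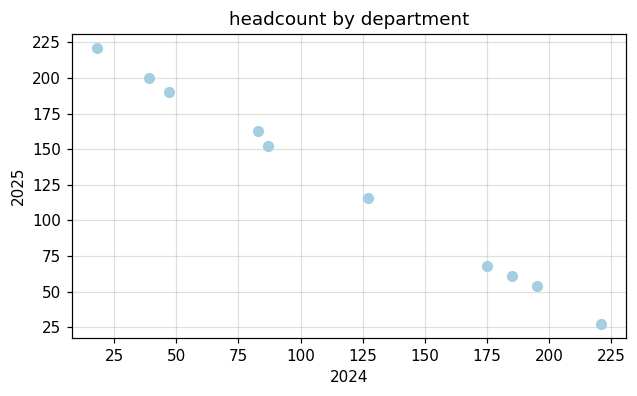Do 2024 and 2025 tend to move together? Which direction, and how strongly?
Points are negatively correlated; strong (|r| ≈ 1.0).

negative, strong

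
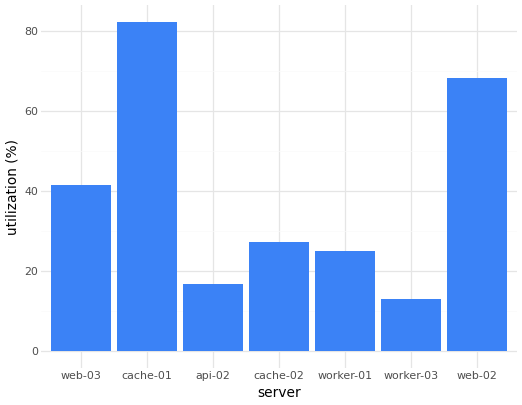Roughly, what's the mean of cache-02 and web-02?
(30 + 70) / 2 ≈ 50.

≈ 50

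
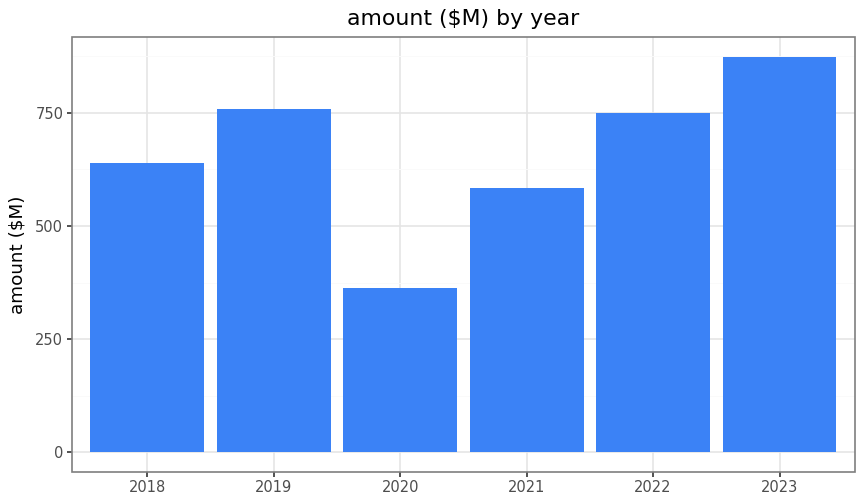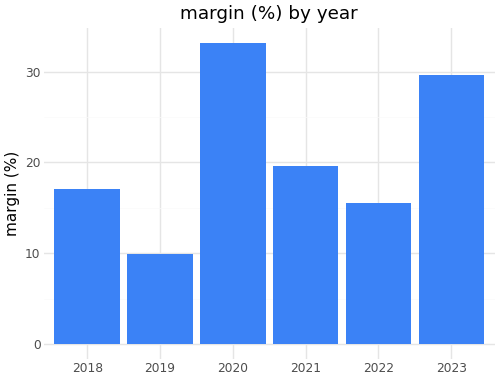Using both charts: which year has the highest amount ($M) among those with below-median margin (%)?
2019

Chart 2 median margin (%) ≈ 20; below-median years: 2018, 2019, 2022. Among those, 2019 has the highest amount ($M) (≈ 800).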